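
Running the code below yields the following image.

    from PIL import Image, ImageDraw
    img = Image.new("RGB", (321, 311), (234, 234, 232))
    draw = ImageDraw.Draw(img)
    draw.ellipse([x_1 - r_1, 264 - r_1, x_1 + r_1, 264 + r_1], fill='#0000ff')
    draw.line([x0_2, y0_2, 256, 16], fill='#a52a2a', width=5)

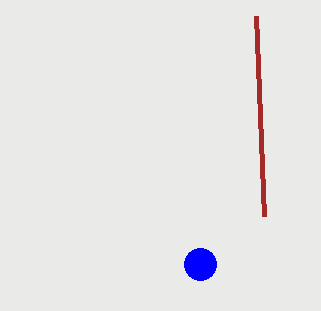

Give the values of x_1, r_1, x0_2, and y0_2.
x_1 = 200; r_1 = 16; x0_2 = 264; y0_2 = 216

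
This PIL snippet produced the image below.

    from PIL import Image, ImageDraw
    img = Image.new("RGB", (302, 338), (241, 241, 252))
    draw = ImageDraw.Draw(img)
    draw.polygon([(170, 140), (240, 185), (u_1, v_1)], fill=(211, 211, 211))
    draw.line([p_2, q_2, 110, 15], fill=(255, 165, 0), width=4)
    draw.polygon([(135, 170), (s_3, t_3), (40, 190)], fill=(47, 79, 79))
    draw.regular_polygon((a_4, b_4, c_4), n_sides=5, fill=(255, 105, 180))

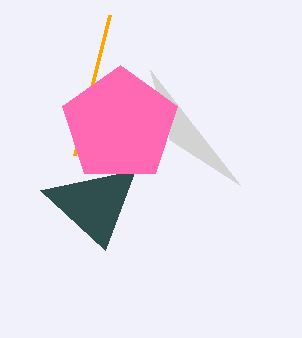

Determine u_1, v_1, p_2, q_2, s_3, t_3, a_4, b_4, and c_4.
u_1 = 150; v_1 = 70; p_2 = 75; q_2 = 155; s_3 = 105; t_3 = 250; a_4 = 120; b_4 = 125; c_4 = 60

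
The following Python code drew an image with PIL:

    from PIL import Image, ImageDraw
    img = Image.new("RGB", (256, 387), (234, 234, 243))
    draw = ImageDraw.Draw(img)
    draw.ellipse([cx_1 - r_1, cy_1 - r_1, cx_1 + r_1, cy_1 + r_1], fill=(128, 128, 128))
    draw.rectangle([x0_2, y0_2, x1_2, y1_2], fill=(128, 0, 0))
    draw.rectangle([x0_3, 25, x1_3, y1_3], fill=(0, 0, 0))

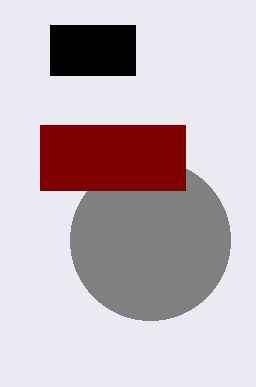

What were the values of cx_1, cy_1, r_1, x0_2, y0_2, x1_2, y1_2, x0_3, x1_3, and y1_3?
cx_1 = 150, cy_1 = 240, r_1 = 80, x0_2 = 40, y0_2 = 125, x1_2 = 185, y1_2 = 190, x0_3 = 50, x1_3 = 135, y1_3 = 75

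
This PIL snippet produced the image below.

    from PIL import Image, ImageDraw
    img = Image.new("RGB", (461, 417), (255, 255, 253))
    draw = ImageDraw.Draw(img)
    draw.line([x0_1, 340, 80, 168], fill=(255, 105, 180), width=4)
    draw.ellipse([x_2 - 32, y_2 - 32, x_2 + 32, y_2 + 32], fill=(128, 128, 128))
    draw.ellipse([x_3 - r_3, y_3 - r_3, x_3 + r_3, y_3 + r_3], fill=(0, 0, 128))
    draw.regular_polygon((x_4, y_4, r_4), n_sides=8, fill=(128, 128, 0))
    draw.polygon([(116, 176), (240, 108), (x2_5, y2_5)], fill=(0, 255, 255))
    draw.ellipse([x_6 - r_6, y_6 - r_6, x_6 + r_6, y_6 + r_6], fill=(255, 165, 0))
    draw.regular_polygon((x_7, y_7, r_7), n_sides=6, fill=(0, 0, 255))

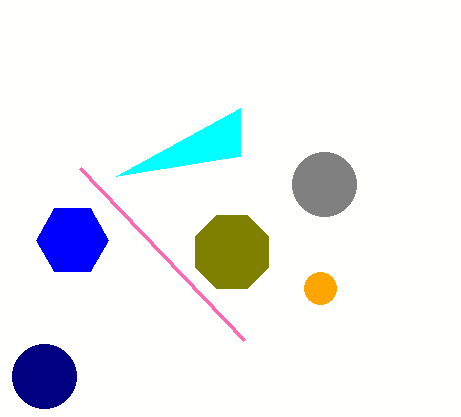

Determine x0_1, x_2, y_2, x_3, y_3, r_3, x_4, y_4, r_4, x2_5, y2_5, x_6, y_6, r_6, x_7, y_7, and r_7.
x0_1 = 244
x_2 = 324
y_2 = 184
x_3 = 44
y_3 = 376
r_3 = 32
x_4 = 232
y_4 = 252
r_4 = 40
x2_5 = 240
y2_5 = 156
x_6 = 320
y_6 = 288
r_6 = 16
x_7 = 72
y_7 = 240
r_7 = 36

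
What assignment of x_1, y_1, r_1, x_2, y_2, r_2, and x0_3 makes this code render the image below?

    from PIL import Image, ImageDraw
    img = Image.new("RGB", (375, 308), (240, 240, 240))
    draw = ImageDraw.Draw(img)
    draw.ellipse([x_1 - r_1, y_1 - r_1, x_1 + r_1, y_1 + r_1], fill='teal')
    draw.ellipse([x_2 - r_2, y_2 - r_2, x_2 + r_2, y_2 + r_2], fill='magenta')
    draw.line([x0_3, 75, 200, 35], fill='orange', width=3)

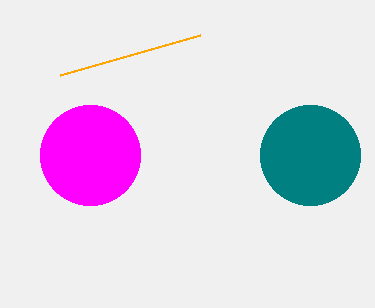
x_1 = 310
y_1 = 155
r_1 = 50
x_2 = 90
y_2 = 155
r_2 = 50
x0_3 = 60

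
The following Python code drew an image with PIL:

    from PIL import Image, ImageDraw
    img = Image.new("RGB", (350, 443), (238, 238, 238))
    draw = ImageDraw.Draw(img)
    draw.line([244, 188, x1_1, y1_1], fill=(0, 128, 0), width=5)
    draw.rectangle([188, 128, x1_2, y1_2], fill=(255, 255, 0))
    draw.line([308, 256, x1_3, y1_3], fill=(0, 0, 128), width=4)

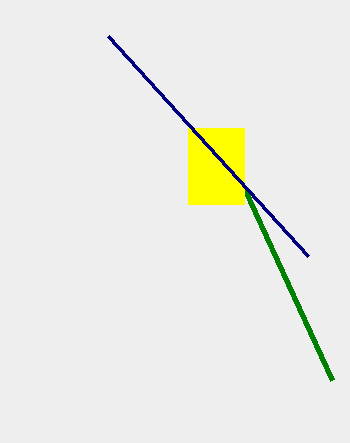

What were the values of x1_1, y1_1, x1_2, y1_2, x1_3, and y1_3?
x1_1 = 332; y1_1 = 380; x1_2 = 244; y1_2 = 204; x1_3 = 108; y1_3 = 36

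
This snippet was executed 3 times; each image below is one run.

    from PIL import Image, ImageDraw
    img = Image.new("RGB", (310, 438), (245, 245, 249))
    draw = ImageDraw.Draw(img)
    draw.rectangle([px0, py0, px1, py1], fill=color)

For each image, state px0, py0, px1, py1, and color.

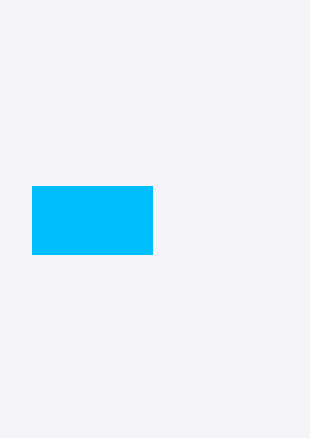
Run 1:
px0 = 32, py0 = 186, px1 = 152, py1 = 254, color = 'deepskyblue'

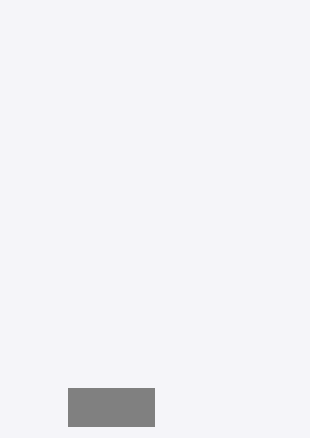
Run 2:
px0 = 68, py0 = 388, px1 = 154, py1 = 426, color = 'gray'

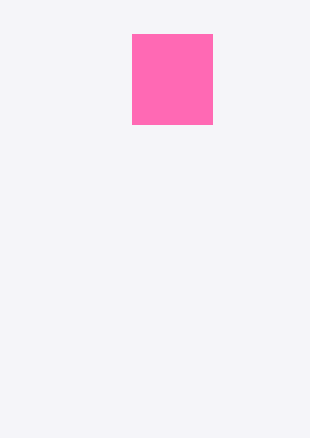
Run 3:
px0 = 132
py0 = 34
px1 = 212
py1 = 124
color = 'hotpink'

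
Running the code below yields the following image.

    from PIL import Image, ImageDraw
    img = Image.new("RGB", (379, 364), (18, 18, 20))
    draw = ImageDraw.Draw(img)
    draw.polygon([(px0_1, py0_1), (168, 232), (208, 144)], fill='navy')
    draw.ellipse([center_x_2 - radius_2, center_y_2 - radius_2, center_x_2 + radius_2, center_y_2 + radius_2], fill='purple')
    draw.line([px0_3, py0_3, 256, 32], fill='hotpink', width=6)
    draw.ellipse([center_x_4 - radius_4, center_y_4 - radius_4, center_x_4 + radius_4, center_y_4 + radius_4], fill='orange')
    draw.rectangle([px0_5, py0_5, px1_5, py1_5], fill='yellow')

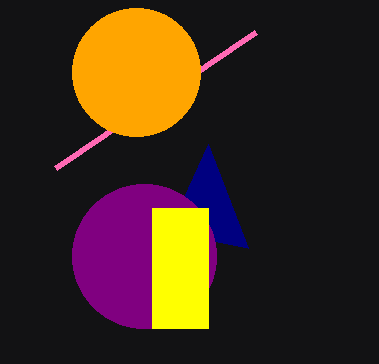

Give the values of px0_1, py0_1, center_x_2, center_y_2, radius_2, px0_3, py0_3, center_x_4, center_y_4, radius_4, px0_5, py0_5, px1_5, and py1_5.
px0_1 = 248
py0_1 = 248
center_x_2 = 144
center_y_2 = 256
radius_2 = 72
px0_3 = 56
py0_3 = 168
center_x_4 = 136
center_y_4 = 72
radius_4 = 64
px0_5 = 152
py0_5 = 208
px1_5 = 208
py1_5 = 328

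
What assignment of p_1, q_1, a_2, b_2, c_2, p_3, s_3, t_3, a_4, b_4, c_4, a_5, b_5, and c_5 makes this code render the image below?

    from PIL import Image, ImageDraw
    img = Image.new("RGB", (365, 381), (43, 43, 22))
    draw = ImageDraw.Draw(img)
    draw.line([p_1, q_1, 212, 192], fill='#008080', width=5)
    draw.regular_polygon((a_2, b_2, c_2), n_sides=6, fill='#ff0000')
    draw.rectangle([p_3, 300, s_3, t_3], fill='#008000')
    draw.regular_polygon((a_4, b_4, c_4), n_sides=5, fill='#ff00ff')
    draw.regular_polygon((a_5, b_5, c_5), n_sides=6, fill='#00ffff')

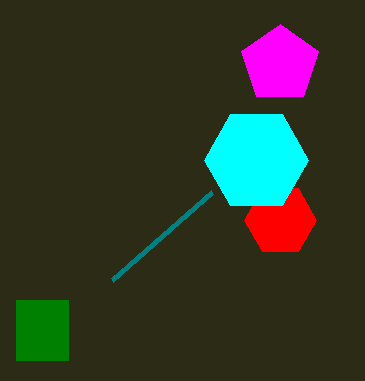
p_1 = 112, q_1 = 280, a_2 = 280, b_2 = 220, c_2 = 36, p_3 = 16, s_3 = 68, t_3 = 360, a_4 = 280, b_4 = 64, c_4 = 40, a_5 = 256, b_5 = 160, c_5 = 52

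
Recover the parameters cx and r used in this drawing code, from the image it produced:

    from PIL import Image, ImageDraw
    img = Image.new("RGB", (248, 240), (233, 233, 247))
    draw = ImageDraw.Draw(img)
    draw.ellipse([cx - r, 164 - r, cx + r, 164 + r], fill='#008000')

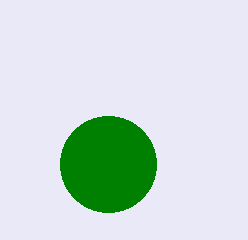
cx = 108, r = 48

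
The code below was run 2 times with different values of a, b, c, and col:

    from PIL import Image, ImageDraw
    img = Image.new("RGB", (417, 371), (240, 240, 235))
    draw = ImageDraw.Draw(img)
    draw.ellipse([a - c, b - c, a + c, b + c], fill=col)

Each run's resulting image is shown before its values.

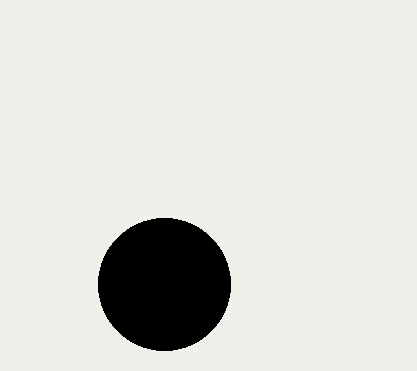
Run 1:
a = 164; b = 284; c = 66; col = 'black'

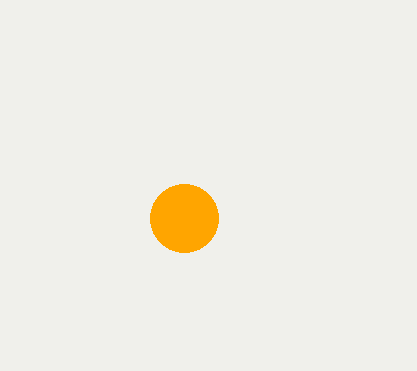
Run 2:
a = 184; b = 218; c = 34; col = 'orange'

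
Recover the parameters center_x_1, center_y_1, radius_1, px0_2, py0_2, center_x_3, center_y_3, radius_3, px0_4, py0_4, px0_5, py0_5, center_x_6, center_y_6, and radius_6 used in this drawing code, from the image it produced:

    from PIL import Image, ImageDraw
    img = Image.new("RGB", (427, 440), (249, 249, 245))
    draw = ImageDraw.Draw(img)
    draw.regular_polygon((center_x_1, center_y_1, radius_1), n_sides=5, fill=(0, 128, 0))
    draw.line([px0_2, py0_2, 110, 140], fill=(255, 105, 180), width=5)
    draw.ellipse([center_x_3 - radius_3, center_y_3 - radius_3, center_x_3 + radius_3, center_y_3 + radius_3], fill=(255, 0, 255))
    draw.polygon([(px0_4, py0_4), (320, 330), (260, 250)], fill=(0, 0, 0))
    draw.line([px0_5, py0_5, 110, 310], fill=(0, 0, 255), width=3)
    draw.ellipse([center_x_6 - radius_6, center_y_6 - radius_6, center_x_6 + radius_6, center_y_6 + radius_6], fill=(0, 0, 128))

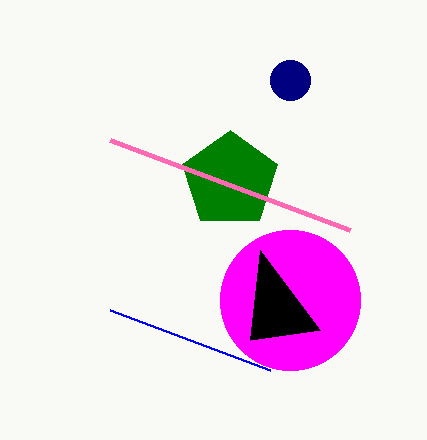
center_x_1 = 230
center_y_1 = 180
radius_1 = 50
px0_2 = 350
py0_2 = 230
center_x_3 = 290
center_y_3 = 300
radius_3 = 70
px0_4 = 250
py0_4 = 340
px0_5 = 270
py0_5 = 370
center_x_6 = 290
center_y_6 = 80
radius_6 = 20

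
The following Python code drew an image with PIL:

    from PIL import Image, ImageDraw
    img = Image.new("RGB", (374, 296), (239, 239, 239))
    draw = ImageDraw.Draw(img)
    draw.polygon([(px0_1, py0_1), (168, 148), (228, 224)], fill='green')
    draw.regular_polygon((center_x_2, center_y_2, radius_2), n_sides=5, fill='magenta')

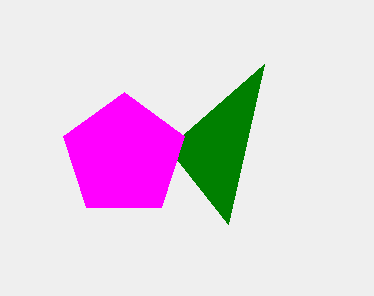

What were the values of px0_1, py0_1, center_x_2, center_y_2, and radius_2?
px0_1 = 264, py0_1 = 64, center_x_2 = 124, center_y_2 = 156, radius_2 = 64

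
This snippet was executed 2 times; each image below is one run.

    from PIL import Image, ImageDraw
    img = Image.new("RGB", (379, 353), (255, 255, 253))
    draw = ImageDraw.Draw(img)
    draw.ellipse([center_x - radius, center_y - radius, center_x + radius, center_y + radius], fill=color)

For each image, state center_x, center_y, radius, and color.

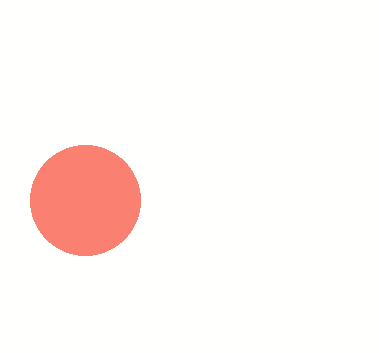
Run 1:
center_x = 85, center_y = 200, radius = 55, color = 'salmon'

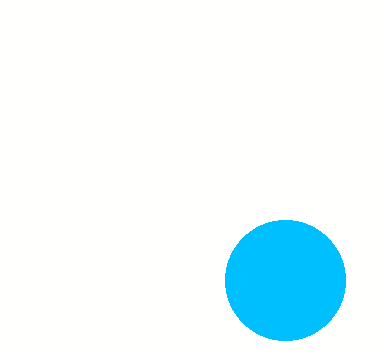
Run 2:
center_x = 285
center_y = 280
radius = 60
color = 'deepskyblue'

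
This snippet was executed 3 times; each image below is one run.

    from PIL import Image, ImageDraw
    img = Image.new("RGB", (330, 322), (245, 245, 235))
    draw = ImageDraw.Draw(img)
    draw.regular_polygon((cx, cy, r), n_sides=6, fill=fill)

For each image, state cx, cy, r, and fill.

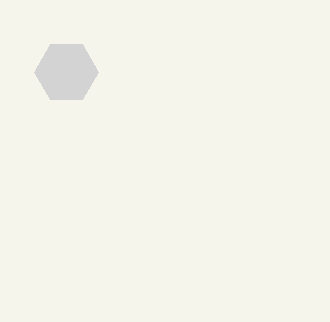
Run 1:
cx = 66, cy = 72, r = 32, fill = 'lightgray'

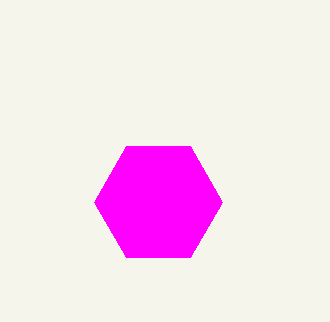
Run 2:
cx = 158
cy = 202
r = 64
fill = 'magenta'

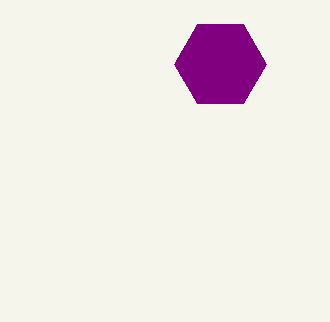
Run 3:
cx = 220; cy = 64; r = 46; fill = 'purple'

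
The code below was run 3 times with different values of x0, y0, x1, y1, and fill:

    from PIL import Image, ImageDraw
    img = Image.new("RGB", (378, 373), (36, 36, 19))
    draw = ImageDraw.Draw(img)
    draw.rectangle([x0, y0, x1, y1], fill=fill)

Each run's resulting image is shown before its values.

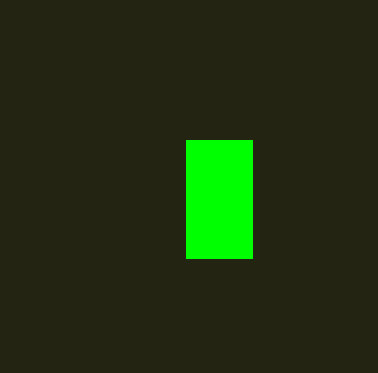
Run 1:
x0 = 186
y0 = 140
x1 = 252
y1 = 258
fill = 'lime'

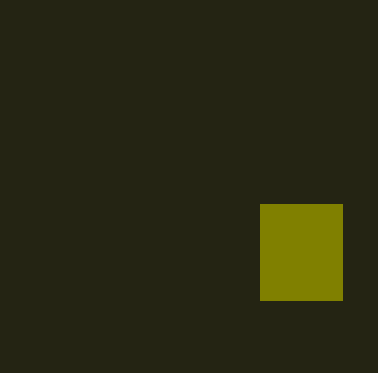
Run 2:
x0 = 260, y0 = 204, x1 = 342, y1 = 300, fill = 'olive'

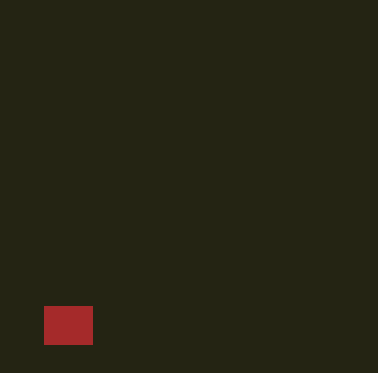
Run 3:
x0 = 44; y0 = 306; x1 = 92; y1 = 344; fill = 'brown'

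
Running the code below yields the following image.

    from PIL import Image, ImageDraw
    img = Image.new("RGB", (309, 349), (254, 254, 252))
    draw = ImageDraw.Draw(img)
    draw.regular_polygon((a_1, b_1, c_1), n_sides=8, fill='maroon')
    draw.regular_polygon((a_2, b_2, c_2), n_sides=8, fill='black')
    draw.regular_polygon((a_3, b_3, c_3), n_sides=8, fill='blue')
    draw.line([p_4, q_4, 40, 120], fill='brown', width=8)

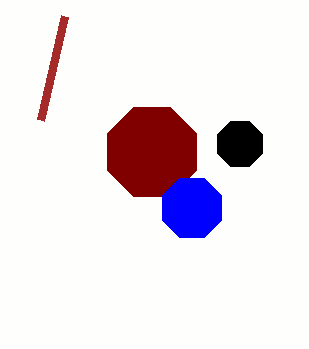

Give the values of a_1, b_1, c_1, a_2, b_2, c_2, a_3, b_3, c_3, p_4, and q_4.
a_1 = 152
b_1 = 152
c_1 = 48
a_2 = 240
b_2 = 144
c_2 = 24
a_3 = 192
b_3 = 208
c_3 = 32
p_4 = 64
q_4 = 16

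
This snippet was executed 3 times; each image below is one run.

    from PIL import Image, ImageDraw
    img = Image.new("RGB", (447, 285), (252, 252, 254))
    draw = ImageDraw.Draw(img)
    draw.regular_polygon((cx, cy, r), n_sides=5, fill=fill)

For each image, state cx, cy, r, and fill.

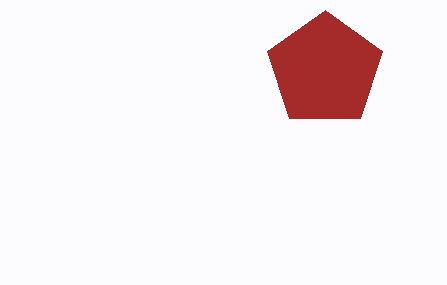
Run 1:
cx = 325, cy = 70, r = 60, fill = 'brown'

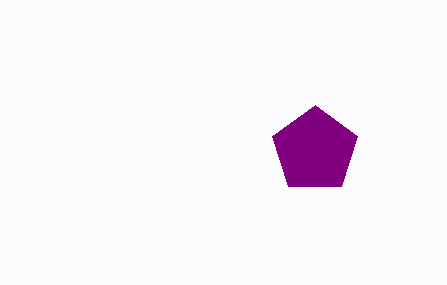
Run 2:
cx = 315, cy = 150, r = 45, fill = 'purple'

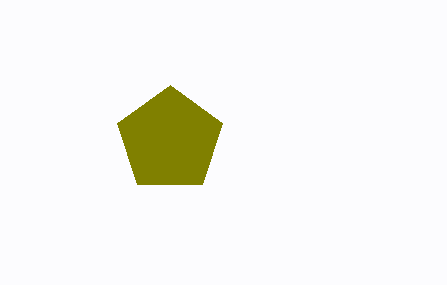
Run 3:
cx = 170; cy = 140; r = 55; fill = 'olive'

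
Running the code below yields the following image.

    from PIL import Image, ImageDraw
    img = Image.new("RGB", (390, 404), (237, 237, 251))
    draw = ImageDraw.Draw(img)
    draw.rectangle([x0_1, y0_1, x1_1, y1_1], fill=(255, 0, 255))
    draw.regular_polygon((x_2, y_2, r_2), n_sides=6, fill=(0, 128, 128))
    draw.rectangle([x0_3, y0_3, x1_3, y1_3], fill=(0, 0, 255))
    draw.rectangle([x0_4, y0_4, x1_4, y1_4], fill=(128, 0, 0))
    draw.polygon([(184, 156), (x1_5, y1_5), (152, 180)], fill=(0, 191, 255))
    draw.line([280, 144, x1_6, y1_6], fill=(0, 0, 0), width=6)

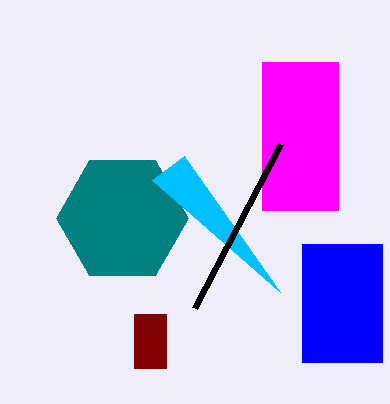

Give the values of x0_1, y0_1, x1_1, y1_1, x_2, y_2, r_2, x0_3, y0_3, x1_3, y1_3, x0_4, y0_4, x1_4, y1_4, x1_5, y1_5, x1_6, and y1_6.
x0_1 = 262, y0_1 = 62, x1_1 = 338, y1_1 = 210, x_2 = 122, y_2 = 218, r_2 = 66, x0_3 = 302, y0_3 = 244, x1_3 = 382, y1_3 = 362, x0_4 = 134, y0_4 = 314, x1_4 = 166, y1_4 = 368, x1_5 = 280, y1_5 = 292, x1_6 = 194, y1_6 = 308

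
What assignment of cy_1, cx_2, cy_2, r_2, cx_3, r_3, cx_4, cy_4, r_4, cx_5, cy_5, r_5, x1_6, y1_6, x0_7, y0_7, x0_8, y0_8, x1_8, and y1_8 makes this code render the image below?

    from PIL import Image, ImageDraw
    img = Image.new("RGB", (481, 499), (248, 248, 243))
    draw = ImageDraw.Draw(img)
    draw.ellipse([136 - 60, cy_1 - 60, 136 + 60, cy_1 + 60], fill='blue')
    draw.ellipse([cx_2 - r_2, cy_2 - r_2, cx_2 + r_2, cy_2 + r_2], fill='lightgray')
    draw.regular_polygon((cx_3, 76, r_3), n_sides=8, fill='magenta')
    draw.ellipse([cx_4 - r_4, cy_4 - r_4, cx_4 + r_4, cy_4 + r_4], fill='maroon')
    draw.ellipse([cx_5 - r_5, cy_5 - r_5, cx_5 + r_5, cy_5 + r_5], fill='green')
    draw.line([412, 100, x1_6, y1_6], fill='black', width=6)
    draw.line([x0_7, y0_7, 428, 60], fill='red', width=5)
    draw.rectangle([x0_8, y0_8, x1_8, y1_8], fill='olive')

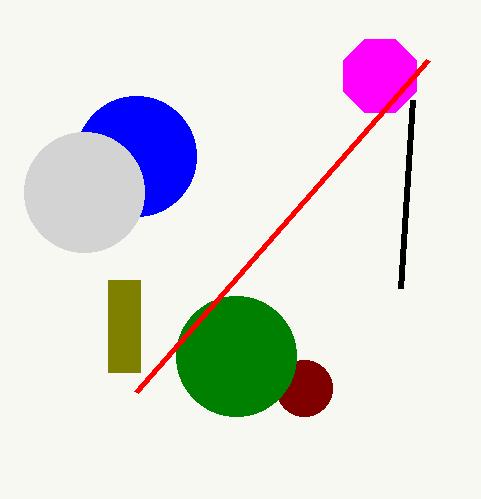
cy_1 = 156
cx_2 = 84
cy_2 = 192
r_2 = 60
cx_3 = 380
r_3 = 40
cx_4 = 304
cy_4 = 388
r_4 = 28
cx_5 = 236
cy_5 = 356
r_5 = 60
x1_6 = 400
y1_6 = 288
x0_7 = 136
y0_7 = 392
x0_8 = 108
y0_8 = 280
x1_8 = 140
y1_8 = 372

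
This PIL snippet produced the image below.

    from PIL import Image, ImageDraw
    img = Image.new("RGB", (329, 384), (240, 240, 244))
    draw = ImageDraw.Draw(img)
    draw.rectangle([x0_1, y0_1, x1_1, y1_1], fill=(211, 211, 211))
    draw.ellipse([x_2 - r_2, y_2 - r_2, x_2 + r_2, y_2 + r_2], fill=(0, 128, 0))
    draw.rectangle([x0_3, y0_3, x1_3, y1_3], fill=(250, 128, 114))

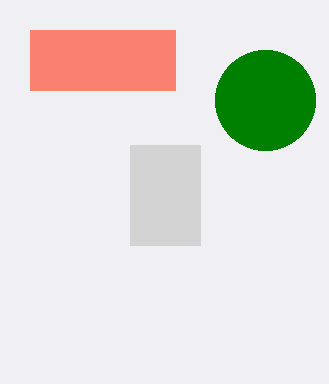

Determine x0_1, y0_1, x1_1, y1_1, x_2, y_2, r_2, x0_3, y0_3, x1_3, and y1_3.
x0_1 = 130, y0_1 = 145, x1_1 = 200, y1_1 = 245, x_2 = 265, y_2 = 100, r_2 = 50, x0_3 = 30, y0_3 = 30, x1_3 = 175, y1_3 = 90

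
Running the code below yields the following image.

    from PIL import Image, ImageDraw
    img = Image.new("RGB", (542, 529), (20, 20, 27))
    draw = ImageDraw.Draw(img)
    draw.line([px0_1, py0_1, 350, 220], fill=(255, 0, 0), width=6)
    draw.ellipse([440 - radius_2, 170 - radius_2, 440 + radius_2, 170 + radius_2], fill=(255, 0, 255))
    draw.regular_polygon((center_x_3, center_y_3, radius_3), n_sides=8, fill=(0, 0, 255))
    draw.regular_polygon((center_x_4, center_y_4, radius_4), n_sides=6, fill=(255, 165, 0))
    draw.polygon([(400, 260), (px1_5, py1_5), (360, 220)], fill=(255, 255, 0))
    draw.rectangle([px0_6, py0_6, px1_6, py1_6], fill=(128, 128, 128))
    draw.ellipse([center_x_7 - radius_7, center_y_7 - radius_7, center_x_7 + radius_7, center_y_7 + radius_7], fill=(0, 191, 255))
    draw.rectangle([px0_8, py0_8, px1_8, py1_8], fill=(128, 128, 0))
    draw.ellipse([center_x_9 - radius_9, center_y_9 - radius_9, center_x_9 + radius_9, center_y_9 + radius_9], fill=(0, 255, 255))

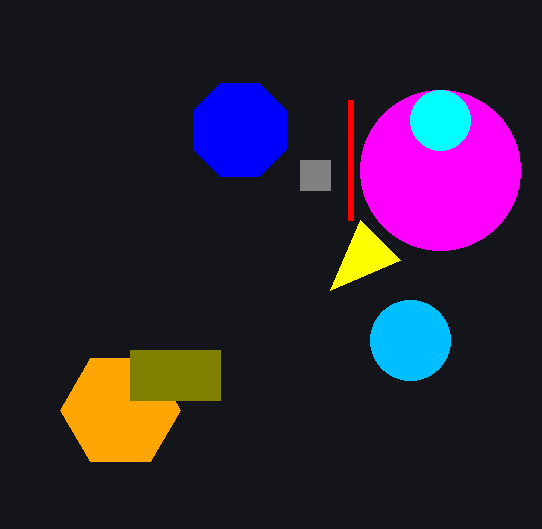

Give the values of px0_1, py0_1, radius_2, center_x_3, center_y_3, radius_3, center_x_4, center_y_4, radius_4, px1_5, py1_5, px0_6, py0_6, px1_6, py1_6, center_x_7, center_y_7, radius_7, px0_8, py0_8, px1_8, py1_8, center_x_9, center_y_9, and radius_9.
px0_1 = 350, py0_1 = 100, radius_2 = 80, center_x_3 = 240, center_y_3 = 130, radius_3 = 50, center_x_4 = 120, center_y_4 = 410, radius_4 = 60, px1_5 = 330, py1_5 = 290, px0_6 = 300, py0_6 = 160, px1_6 = 330, py1_6 = 190, center_x_7 = 410, center_y_7 = 340, radius_7 = 40, px0_8 = 130, py0_8 = 350, px1_8 = 220, py1_8 = 400, center_x_9 = 440, center_y_9 = 120, radius_9 = 30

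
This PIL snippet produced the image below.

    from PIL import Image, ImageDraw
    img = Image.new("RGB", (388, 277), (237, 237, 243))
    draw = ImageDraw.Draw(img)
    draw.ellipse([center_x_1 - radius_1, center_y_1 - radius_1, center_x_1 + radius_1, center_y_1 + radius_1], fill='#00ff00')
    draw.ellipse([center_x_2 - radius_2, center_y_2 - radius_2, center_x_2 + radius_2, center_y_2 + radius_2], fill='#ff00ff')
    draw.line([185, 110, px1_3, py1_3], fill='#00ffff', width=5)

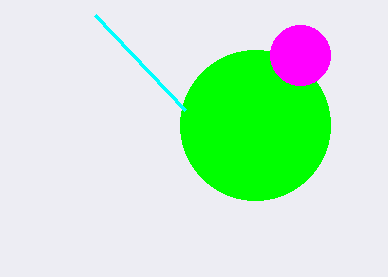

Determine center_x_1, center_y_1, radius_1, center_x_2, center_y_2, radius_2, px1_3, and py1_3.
center_x_1 = 255; center_y_1 = 125; radius_1 = 75; center_x_2 = 300; center_y_2 = 55; radius_2 = 30; px1_3 = 95; py1_3 = 15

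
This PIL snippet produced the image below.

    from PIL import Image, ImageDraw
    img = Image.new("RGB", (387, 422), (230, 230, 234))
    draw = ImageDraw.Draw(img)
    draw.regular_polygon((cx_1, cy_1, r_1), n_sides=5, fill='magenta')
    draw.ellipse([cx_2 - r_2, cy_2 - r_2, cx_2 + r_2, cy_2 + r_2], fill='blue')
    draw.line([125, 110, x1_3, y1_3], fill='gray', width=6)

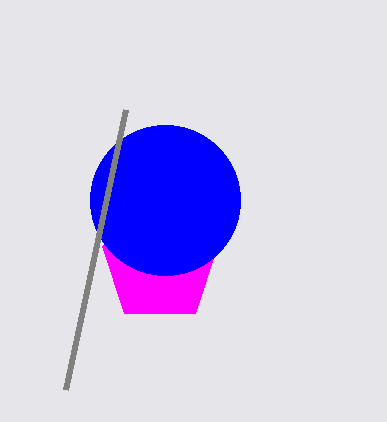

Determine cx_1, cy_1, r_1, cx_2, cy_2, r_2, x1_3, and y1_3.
cx_1 = 160; cy_1 = 265; r_1 = 60; cx_2 = 165; cy_2 = 200; r_2 = 75; x1_3 = 65; y1_3 = 390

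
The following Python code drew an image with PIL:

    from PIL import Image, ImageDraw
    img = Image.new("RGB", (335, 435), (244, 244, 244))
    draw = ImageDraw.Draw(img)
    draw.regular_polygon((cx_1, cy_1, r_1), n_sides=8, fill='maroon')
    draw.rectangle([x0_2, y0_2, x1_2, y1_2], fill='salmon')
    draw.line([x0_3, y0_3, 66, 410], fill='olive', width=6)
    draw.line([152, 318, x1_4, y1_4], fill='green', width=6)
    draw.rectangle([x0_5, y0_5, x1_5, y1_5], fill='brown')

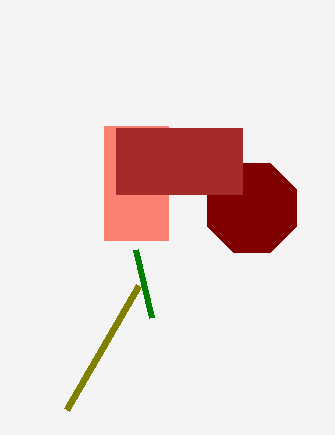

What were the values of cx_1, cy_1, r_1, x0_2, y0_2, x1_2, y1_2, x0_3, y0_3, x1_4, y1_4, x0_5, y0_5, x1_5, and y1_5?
cx_1 = 252; cy_1 = 208; r_1 = 48; x0_2 = 104; y0_2 = 126; x1_2 = 168; y1_2 = 240; x0_3 = 138; y0_3 = 286; x1_4 = 136; y1_4 = 250; x0_5 = 116; y0_5 = 128; x1_5 = 242; y1_5 = 194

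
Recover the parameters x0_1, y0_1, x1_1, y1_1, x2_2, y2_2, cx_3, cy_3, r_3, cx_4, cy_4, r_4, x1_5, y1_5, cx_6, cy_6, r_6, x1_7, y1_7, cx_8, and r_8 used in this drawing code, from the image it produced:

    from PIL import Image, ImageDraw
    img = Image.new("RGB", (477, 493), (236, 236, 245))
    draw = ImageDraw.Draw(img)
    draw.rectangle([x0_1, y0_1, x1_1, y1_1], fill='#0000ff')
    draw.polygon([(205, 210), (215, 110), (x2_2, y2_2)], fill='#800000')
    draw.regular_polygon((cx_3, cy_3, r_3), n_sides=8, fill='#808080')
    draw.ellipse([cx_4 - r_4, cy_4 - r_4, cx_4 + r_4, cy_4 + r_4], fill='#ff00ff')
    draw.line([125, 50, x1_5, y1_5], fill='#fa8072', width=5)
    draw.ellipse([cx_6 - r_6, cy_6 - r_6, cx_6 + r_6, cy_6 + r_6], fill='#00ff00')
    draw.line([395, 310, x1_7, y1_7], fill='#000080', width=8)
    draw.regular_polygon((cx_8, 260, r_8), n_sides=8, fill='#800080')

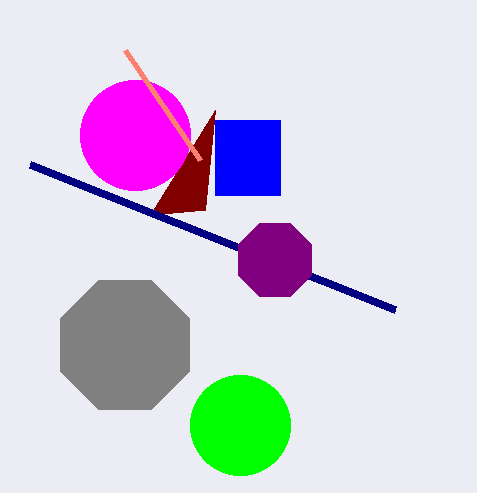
x0_1 = 215, y0_1 = 120, x1_1 = 280, y1_1 = 195, x2_2 = 150, y2_2 = 215, cx_3 = 125, cy_3 = 345, r_3 = 70, cx_4 = 135, cy_4 = 135, r_4 = 55, x1_5 = 200, y1_5 = 160, cx_6 = 240, cy_6 = 425, r_6 = 50, x1_7 = 30, y1_7 = 165, cx_8 = 275, r_8 = 40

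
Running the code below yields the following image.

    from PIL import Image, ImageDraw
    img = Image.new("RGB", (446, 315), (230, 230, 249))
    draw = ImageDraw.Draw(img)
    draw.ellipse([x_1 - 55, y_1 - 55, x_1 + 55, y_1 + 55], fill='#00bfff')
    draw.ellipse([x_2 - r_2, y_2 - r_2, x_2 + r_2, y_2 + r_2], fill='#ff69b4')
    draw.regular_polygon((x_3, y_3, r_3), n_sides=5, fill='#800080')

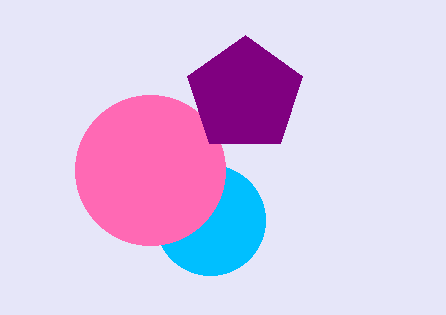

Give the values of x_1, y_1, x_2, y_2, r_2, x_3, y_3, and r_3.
x_1 = 210; y_1 = 220; x_2 = 150; y_2 = 170; r_2 = 75; x_3 = 245; y_3 = 95; r_3 = 60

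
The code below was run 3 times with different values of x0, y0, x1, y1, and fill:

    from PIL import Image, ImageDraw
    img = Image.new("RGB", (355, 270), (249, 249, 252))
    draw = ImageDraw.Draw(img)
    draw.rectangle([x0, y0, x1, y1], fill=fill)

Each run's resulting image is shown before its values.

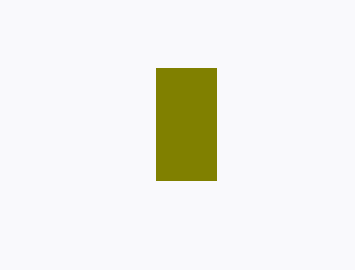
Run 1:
x0 = 156, y0 = 68, x1 = 216, y1 = 180, fill = 'olive'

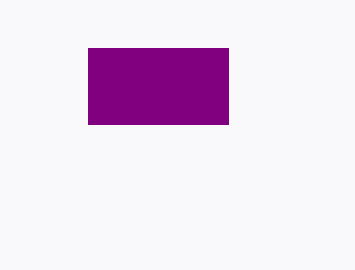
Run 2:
x0 = 88
y0 = 48
x1 = 228
y1 = 124
fill = 'purple'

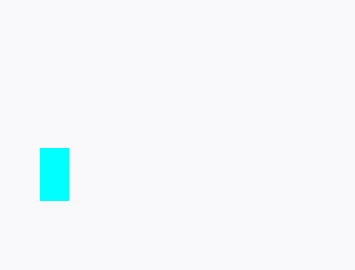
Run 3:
x0 = 40
y0 = 148
x1 = 68
y1 = 200
fill = 'cyan'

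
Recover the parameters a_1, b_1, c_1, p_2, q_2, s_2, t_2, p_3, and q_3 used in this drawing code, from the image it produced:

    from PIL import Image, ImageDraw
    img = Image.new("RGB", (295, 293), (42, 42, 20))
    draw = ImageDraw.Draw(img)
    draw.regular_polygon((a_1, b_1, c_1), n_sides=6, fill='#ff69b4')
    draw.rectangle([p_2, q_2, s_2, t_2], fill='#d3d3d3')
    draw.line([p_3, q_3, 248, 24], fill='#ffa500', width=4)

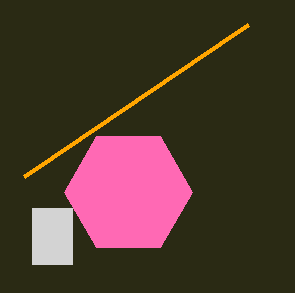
a_1 = 128
b_1 = 192
c_1 = 64
p_2 = 32
q_2 = 208
s_2 = 72
t_2 = 264
p_3 = 24
q_3 = 176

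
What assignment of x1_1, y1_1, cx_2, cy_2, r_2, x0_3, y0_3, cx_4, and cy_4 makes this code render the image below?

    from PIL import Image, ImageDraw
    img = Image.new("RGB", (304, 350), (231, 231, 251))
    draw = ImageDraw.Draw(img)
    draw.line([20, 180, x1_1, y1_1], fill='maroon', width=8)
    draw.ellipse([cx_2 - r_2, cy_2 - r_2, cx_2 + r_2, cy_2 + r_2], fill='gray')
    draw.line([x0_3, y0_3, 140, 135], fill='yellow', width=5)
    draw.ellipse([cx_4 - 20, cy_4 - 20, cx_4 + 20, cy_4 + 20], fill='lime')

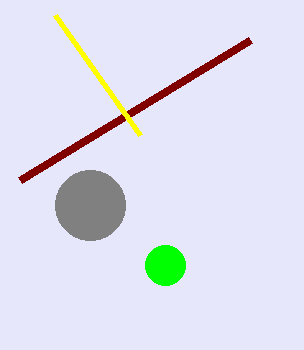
x1_1 = 250; y1_1 = 40; cx_2 = 90; cy_2 = 205; r_2 = 35; x0_3 = 55; y0_3 = 15; cx_4 = 165; cy_4 = 265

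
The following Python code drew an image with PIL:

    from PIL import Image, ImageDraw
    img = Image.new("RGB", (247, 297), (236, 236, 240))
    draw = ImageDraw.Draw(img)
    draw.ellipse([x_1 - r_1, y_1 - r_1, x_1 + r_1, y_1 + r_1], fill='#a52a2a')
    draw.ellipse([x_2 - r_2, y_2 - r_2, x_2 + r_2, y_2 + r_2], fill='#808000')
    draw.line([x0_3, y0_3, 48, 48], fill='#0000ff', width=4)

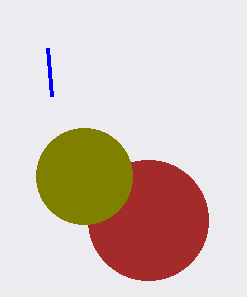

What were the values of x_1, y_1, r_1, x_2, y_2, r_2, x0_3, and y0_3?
x_1 = 148; y_1 = 220; r_1 = 60; x_2 = 84; y_2 = 176; r_2 = 48; x0_3 = 52; y0_3 = 96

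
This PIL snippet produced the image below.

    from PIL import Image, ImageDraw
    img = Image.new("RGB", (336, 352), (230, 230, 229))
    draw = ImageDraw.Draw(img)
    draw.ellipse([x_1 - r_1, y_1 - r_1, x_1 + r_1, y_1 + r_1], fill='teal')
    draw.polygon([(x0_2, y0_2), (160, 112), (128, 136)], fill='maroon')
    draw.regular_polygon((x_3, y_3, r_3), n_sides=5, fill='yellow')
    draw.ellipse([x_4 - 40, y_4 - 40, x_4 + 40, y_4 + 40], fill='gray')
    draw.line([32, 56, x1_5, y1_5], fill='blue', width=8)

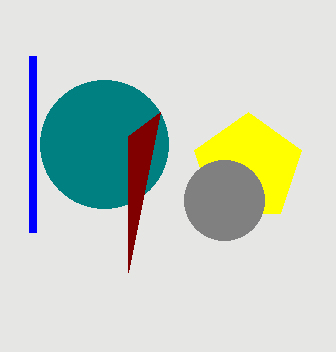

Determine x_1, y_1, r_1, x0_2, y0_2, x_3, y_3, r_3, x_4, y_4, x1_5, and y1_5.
x_1 = 104, y_1 = 144, r_1 = 64, x0_2 = 128, y0_2 = 272, x_3 = 248, y_3 = 168, r_3 = 56, x_4 = 224, y_4 = 200, x1_5 = 32, y1_5 = 232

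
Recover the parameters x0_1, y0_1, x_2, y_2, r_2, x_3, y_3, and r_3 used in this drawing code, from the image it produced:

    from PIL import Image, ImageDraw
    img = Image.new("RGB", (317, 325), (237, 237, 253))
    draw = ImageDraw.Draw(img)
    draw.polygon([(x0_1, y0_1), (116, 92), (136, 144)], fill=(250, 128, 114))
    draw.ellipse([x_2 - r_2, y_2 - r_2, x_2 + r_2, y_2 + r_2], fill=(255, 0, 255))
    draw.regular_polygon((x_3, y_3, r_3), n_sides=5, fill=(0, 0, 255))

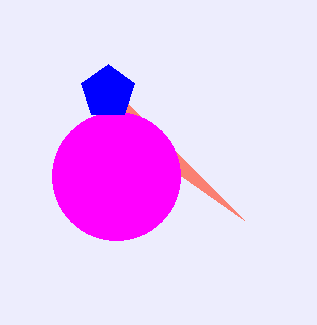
x0_1 = 244
y0_1 = 220
x_2 = 116
y_2 = 176
r_2 = 64
x_3 = 108
y_3 = 92
r_3 = 28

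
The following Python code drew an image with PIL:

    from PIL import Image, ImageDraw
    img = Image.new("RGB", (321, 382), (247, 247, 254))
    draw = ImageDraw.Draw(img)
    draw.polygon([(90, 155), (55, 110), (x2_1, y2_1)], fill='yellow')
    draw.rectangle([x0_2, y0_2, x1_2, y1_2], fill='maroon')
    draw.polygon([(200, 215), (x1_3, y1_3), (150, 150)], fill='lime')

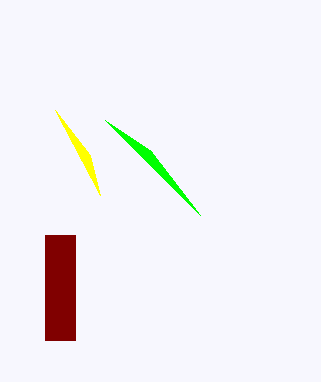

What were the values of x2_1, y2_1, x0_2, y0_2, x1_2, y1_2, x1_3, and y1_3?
x2_1 = 100
y2_1 = 195
x0_2 = 45
y0_2 = 235
x1_2 = 75
y1_2 = 340
x1_3 = 105
y1_3 = 120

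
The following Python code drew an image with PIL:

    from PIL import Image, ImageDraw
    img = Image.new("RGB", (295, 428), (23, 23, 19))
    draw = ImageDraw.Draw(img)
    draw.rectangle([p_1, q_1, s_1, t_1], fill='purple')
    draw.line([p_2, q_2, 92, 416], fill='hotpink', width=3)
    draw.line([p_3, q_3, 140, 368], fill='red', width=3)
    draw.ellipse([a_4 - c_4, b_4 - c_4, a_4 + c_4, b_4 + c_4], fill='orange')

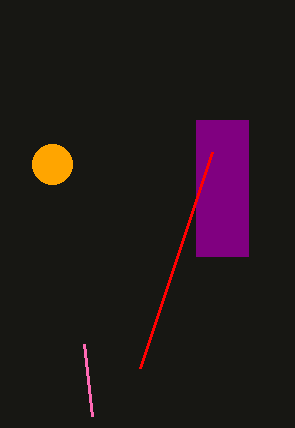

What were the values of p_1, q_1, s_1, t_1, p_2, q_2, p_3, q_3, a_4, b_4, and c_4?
p_1 = 196; q_1 = 120; s_1 = 248; t_1 = 256; p_2 = 84; q_2 = 344; p_3 = 212; q_3 = 152; a_4 = 52; b_4 = 164; c_4 = 20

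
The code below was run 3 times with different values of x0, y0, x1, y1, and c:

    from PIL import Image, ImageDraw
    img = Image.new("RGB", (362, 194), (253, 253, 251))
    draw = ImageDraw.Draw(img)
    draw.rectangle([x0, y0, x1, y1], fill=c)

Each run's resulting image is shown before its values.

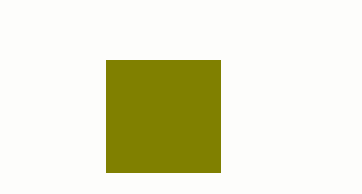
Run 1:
x0 = 106
y0 = 60
x1 = 220
y1 = 172
c = 'olive'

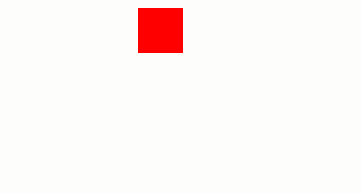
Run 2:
x0 = 138, y0 = 8, x1 = 182, y1 = 52, c = 'red'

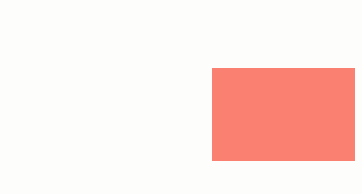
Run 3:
x0 = 212, y0 = 68, x1 = 354, y1 = 160, c = 'salmon'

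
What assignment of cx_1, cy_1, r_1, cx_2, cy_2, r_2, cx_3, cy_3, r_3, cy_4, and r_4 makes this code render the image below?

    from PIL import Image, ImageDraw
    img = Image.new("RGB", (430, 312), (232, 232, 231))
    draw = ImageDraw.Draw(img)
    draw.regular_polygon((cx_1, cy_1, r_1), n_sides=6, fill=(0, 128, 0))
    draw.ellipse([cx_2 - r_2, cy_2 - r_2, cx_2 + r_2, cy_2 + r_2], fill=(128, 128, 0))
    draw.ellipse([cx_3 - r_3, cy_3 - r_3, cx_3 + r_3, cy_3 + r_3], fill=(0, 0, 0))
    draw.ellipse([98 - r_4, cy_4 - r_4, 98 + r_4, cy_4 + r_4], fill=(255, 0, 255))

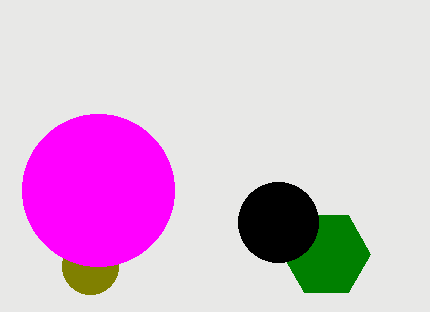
cx_1 = 326; cy_1 = 254; r_1 = 44; cx_2 = 90; cy_2 = 266; r_2 = 28; cx_3 = 278; cy_3 = 222; r_3 = 40; cy_4 = 190; r_4 = 76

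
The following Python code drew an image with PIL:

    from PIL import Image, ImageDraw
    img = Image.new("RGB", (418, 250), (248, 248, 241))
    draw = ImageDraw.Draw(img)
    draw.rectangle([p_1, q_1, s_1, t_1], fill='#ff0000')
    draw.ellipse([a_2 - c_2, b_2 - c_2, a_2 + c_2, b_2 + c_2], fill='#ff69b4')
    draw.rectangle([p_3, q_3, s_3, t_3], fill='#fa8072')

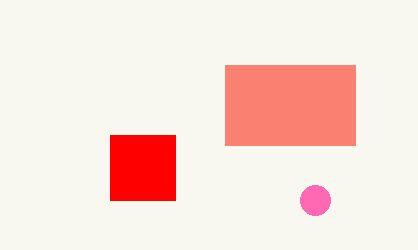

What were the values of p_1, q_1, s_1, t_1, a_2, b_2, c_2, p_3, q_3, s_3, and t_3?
p_1 = 110; q_1 = 135; s_1 = 175; t_1 = 200; a_2 = 315; b_2 = 200; c_2 = 15; p_3 = 225; q_3 = 65; s_3 = 355; t_3 = 145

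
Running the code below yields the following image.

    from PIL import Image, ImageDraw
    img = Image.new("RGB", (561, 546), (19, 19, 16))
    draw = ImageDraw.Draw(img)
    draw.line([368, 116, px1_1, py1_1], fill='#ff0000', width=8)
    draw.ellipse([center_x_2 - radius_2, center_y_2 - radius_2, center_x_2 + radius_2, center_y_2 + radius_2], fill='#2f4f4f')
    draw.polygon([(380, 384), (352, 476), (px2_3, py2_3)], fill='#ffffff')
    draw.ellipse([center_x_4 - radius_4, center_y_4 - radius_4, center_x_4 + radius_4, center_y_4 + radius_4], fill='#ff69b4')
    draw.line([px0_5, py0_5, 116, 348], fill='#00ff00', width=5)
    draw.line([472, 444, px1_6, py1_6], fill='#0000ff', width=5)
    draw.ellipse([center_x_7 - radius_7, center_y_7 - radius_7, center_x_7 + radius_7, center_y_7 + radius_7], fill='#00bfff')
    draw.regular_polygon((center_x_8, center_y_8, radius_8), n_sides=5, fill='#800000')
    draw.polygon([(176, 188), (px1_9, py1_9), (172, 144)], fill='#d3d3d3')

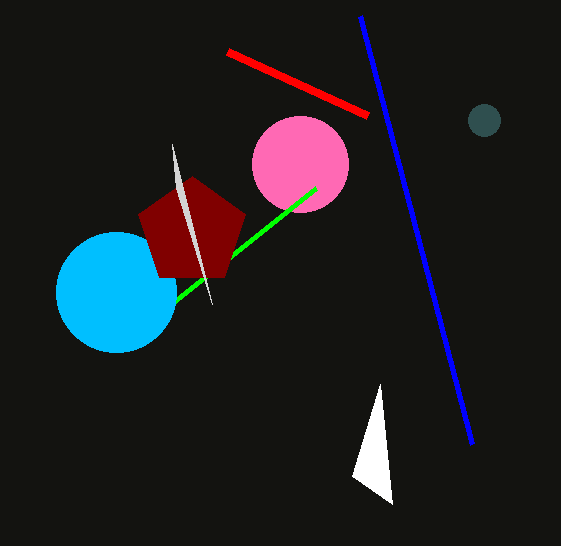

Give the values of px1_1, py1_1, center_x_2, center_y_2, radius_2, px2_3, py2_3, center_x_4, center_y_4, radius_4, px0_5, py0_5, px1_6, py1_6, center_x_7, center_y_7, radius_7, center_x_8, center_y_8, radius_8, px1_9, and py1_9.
px1_1 = 228; py1_1 = 52; center_x_2 = 484; center_y_2 = 120; radius_2 = 16; px2_3 = 392; py2_3 = 504; center_x_4 = 300; center_y_4 = 164; radius_4 = 48; px0_5 = 316; py0_5 = 188; px1_6 = 360; py1_6 = 16; center_x_7 = 116; center_y_7 = 292; radius_7 = 60; center_x_8 = 192; center_y_8 = 232; radius_8 = 56; px1_9 = 212; py1_9 = 304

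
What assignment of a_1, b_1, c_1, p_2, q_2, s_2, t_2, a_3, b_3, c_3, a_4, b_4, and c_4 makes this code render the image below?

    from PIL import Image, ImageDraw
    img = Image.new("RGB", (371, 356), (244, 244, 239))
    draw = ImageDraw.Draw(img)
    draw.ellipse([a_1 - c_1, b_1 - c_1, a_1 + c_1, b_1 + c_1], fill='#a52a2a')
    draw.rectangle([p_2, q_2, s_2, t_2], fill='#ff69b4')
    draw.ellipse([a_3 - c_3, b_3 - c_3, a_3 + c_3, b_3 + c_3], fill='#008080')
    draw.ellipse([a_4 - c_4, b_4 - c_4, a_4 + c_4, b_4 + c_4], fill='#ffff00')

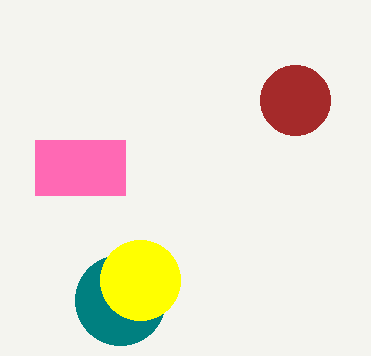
a_1 = 295
b_1 = 100
c_1 = 35
p_2 = 35
q_2 = 140
s_2 = 125
t_2 = 195
a_3 = 120
b_3 = 300
c_3 = 45
a_4 = 140
b_4 = 280
c_4 = 40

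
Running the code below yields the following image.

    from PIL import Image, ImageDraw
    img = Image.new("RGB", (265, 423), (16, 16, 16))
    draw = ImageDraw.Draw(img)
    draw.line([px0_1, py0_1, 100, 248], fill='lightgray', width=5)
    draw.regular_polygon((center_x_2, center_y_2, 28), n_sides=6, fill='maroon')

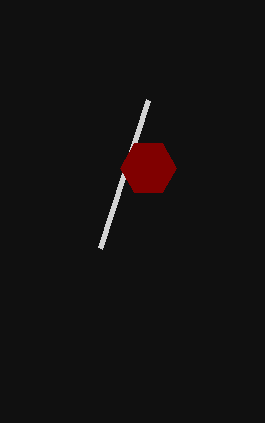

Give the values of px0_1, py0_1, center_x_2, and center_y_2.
px0_1 = 148; py0_1 = 100; center_x_2 = 148; center_y_2 = 168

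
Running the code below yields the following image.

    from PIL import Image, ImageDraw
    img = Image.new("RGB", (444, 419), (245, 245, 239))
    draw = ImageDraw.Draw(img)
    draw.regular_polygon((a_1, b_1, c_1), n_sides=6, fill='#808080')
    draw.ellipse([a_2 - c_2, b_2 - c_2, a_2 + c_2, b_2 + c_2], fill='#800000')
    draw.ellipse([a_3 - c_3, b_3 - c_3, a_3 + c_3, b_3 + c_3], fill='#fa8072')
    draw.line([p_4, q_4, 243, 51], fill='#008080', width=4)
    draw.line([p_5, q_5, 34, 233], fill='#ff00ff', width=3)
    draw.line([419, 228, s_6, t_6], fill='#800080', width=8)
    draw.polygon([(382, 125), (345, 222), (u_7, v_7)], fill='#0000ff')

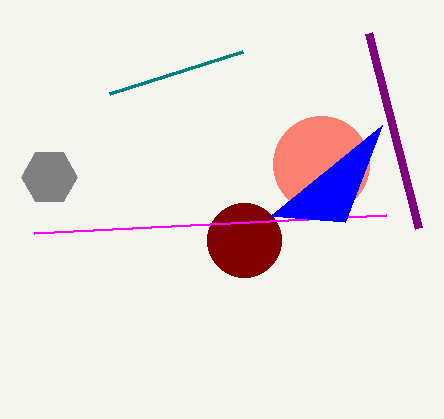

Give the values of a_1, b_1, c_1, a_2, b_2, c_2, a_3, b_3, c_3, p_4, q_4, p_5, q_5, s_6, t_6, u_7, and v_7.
a_1 = 49, b_1 = 177, c_1 = 28, a_2 = 244, b_2 = 240, c_2 = 37, a_3 = 321, b_3 = 164, c_3 = 48, p_4 = 110, q_4 = 93, p_5 = 386, q_5 = 215, s_6 = 369, t_6 = 33, u_7 = 270, v_7 = 216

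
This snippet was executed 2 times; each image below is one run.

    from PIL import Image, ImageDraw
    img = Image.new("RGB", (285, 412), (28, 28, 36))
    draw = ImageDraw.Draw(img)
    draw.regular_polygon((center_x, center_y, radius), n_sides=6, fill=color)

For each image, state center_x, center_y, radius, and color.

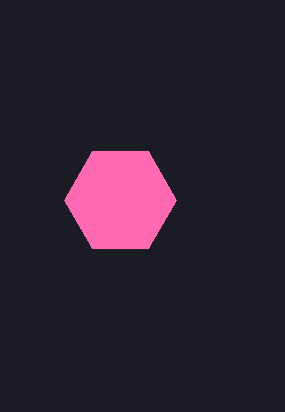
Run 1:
center_x = 120
center_y = 200
radius = 56
color = 'hotpink'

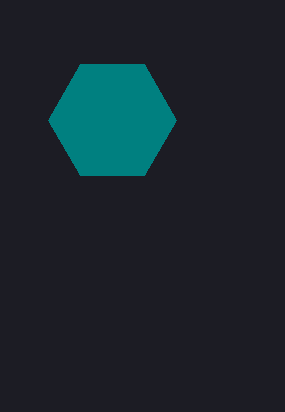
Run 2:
center_x = 112
center_y = 120
radius = 64
color = 'teal'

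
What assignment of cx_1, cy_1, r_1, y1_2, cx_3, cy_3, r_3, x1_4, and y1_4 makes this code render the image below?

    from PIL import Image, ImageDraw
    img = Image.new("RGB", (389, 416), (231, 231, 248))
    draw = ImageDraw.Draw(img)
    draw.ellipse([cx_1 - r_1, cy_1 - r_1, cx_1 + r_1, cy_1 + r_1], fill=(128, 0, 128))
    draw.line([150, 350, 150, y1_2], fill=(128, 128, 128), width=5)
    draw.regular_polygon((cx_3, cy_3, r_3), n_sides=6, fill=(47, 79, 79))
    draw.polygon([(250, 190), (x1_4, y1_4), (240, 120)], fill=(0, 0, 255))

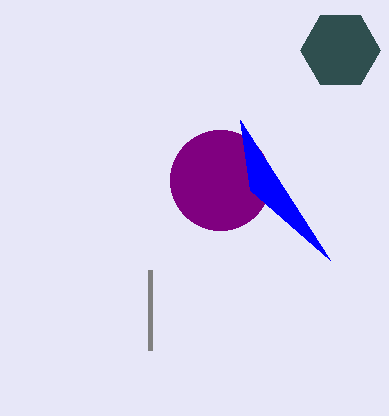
cx_1 = 220, cy_1 = 180, r_1 = 50, y1_2 = 270, cx_3 = 340, cy_3 = 50, r_3 = 40, x1_4 = 330, y1_4 = 260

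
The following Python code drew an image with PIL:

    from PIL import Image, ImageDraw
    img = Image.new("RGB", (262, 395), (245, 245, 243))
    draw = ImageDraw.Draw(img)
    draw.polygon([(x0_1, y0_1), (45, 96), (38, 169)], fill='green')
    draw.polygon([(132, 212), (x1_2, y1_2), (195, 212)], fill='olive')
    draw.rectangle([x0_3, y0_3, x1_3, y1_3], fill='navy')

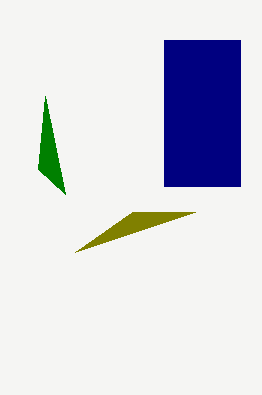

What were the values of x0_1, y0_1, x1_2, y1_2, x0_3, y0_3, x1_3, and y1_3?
x0_1 = 65, y0_1 = 194, x1_2 = 75, y1_2 = 252, x0_3 = 164, y0_3 = 40, x1_3 = 240, y1_3 = 186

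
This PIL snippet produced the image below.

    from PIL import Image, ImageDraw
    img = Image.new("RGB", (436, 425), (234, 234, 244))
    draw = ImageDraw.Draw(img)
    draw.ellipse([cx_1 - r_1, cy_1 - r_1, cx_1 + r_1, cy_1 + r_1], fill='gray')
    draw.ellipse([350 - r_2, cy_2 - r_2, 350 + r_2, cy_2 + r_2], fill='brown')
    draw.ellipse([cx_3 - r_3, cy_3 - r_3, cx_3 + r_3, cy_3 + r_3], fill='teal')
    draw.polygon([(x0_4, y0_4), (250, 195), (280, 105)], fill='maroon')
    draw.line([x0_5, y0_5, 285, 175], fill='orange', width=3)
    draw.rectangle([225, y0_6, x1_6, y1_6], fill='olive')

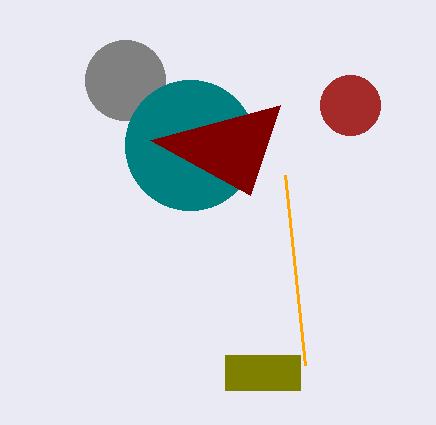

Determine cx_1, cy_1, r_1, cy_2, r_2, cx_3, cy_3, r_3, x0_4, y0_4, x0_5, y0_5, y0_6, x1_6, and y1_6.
cx_1 = 125; cy_1 = 80; r_1 = 40; cy_2 = 105; r_2 = 30; cx_3 = 190; cy_3 = 145; r_3 = 65; x0_4 = 150; y0_4 = 140; x0_5 = 305; y0_5 = 365; y0_6 = 355; x1_6 = 300; y1_6 = 390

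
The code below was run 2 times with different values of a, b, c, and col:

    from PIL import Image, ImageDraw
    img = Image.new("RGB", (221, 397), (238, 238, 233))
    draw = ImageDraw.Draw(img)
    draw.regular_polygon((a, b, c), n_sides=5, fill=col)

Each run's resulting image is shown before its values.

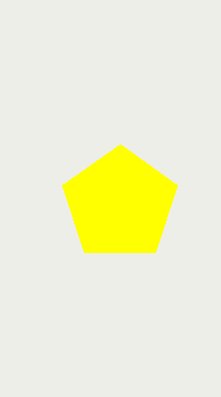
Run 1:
a = 120; b = 204; c = 60; col = 'yellow'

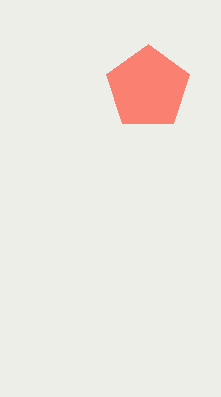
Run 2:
a = 148; b = 88; c = 44; col = 'salmon'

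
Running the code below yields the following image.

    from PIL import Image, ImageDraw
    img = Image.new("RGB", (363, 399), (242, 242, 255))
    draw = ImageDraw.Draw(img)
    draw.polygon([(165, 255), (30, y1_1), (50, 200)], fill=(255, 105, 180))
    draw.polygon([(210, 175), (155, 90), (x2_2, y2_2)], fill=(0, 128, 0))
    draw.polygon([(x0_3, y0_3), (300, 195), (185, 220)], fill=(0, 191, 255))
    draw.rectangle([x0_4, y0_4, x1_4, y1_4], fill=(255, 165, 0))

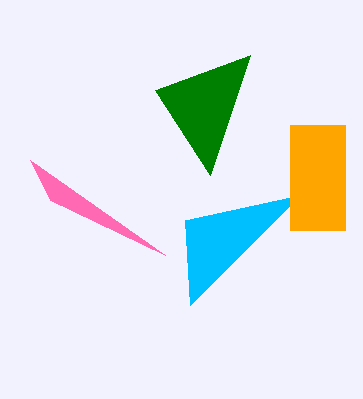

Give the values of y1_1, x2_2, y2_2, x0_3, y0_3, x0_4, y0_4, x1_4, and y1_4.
y1_1 = 160, x2_2 = 250, y2_2 = 55, x0_3 = 190, y0_3 = 305, x0_4 = 290, y0_4 = 125, x1_4 = 345, y1_4 = 230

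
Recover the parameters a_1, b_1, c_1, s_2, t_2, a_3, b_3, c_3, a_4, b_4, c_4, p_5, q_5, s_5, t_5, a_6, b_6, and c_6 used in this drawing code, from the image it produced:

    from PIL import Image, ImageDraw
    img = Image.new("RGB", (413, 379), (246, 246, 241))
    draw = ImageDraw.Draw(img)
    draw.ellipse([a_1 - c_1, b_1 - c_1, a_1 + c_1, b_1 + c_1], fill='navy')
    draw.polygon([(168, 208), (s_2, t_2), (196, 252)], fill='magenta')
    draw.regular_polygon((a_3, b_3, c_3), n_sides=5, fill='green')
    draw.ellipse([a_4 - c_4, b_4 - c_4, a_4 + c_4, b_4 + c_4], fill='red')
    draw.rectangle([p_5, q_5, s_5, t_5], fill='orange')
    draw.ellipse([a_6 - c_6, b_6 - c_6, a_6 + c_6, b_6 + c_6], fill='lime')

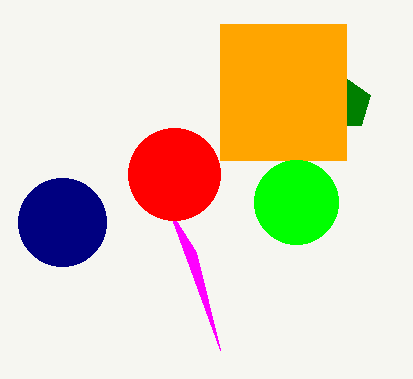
a_1 = 62, b_1 = 222, c_1 = 44, s_2 = 220, t_2 = 350, a_3 = 346, b_3 = 104, c_3 = 26, a_4 = 174, b_4 = 174, c_4 = 46, p_5 = 220, q_5 = 24, s_5 = 346, t_5 = 160, a_6 = 296, b_6 = 202, c_6 = 42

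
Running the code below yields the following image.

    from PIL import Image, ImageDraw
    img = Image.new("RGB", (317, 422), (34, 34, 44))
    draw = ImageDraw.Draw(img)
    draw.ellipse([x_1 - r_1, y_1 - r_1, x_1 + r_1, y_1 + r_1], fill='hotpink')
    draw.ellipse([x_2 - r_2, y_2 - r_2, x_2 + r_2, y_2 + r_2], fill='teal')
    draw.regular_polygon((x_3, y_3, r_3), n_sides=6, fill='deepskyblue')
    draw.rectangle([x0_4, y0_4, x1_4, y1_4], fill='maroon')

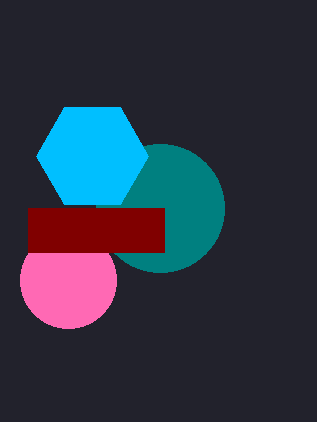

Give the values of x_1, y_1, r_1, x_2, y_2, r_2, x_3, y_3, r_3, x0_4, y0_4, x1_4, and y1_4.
x_1 = 68; y_1 = 280; r_1 = 48; x_2 = 160; y_2 = 208; r_2 = 64; x_3 = 92; y_3 = 156; r_3 = 56; x0_4 = 28; y0_4 = 208; x1_4 = 164; y1_4 = 252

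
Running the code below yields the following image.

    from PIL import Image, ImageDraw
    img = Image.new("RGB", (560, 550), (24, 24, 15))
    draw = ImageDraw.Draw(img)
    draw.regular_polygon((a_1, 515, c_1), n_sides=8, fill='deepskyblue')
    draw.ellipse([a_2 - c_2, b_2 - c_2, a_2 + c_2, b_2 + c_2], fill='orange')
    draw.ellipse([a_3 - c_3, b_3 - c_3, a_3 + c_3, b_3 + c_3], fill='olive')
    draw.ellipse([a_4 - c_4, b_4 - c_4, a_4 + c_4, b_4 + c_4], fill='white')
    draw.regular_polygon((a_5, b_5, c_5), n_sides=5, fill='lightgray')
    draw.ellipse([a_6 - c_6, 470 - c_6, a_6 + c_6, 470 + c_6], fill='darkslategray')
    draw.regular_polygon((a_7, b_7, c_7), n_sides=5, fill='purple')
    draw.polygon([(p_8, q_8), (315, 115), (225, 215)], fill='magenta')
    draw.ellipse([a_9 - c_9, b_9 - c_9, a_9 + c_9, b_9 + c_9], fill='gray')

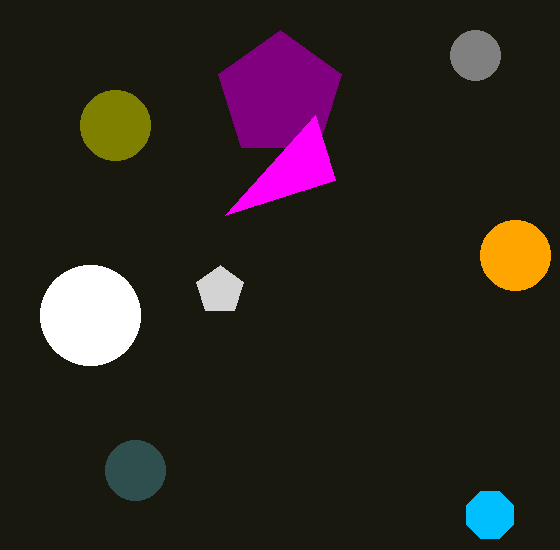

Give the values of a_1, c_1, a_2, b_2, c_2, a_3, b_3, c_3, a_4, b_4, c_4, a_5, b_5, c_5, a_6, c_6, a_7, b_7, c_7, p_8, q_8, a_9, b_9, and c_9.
a_1 = 490; c_1 = 25; a_2 = 515; b_2 = 255; c_2 = 35; a_3 = 115; b_3 = 125; c_3 = 35; a_4 = 90; b_4 = 315; c_4 = 50; a_5 = 220; b_5 = 290; c_5 = 25; a_6 = 135; c_6 = 30; a_7 = 280; b_7 = 95; c_7 = 65; p_8 = 335; q_8 = 180; a_9 = 475; b_9 = 55; c_9 = 25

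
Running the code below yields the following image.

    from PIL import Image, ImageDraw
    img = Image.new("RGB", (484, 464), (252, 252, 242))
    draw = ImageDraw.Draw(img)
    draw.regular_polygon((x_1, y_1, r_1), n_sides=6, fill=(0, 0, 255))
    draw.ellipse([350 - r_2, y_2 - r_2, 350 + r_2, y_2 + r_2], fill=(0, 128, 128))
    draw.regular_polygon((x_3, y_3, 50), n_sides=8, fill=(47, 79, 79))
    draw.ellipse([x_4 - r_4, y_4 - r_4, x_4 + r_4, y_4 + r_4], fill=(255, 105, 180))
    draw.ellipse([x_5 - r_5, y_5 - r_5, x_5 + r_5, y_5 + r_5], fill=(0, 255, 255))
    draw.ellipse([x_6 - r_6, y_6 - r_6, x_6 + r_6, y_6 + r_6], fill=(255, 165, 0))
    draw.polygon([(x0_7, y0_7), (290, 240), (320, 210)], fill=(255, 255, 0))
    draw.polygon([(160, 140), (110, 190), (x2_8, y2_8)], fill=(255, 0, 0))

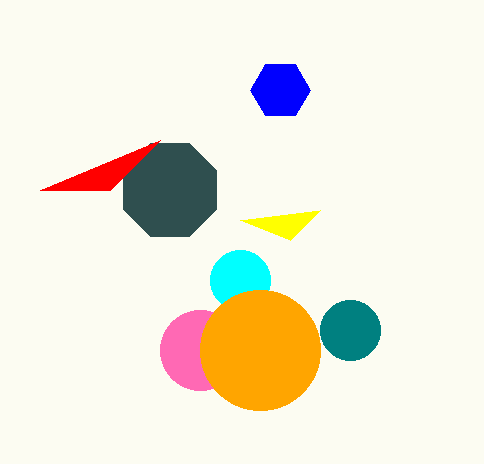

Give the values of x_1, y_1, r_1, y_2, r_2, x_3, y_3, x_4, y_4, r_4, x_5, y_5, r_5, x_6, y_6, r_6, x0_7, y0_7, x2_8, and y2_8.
x_1 = 280
y_1 = 90
r_1 = 30
y_2 = 330
r_2 = 30
x_3 = 170
y_3 = 190
x_4 = 200
y_4 = 350
r_4 = 40
x_5 = 240
y_5 = 280
r_5 = 30
x_6 = 260
y_6 = 350
r_6 = 60
x0_7 = 240
y0_7 = 220
x2_8 = 40
y2_8 = 190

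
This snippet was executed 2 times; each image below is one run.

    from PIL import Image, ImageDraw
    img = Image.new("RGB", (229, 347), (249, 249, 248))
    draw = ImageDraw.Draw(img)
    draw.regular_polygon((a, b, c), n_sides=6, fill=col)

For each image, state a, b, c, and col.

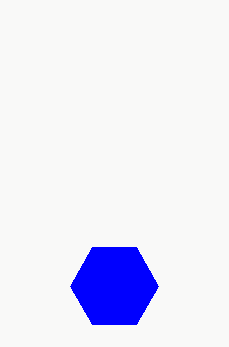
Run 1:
a = 114; b = 286; c = 44; col = 'blue'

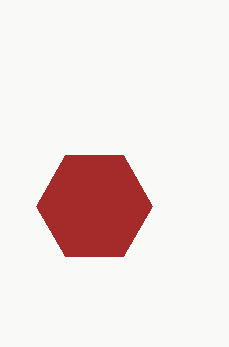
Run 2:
a = 94, b = 206, c = 58, col = 'brown'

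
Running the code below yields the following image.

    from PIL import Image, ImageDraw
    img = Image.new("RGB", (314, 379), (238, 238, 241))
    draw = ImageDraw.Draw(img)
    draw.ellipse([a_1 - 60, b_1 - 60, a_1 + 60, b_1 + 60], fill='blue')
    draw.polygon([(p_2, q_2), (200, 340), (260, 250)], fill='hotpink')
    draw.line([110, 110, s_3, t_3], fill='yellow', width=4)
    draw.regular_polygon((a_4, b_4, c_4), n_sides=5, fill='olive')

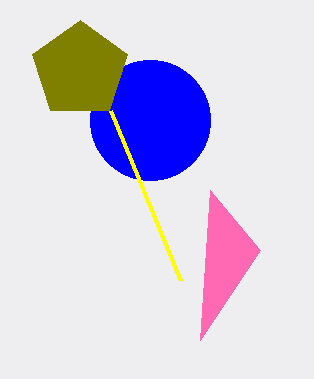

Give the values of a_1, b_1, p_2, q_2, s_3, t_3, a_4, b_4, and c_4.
a_1 = 150, b_1 = 120, p_2 = 210, q_2 = 190, s_3 = 180, t_3 = 280, a_4 = 80, b_4 = 70, c_4 = 50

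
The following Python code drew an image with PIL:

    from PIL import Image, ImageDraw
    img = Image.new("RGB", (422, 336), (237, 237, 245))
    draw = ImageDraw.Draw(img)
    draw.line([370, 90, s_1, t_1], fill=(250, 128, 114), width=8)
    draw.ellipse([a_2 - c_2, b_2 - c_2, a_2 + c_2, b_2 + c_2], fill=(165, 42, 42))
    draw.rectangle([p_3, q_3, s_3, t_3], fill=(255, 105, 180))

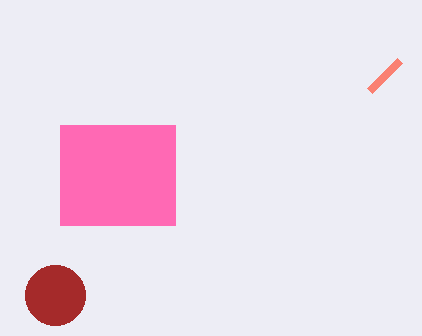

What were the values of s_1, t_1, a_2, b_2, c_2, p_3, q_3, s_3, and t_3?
s_1 = 400, t_1 = 60, a_2 = 55, b_2 = 295, c_2 = 30, p_3 = 60, q_3 = 125, s_3 = 175, t_3 = 225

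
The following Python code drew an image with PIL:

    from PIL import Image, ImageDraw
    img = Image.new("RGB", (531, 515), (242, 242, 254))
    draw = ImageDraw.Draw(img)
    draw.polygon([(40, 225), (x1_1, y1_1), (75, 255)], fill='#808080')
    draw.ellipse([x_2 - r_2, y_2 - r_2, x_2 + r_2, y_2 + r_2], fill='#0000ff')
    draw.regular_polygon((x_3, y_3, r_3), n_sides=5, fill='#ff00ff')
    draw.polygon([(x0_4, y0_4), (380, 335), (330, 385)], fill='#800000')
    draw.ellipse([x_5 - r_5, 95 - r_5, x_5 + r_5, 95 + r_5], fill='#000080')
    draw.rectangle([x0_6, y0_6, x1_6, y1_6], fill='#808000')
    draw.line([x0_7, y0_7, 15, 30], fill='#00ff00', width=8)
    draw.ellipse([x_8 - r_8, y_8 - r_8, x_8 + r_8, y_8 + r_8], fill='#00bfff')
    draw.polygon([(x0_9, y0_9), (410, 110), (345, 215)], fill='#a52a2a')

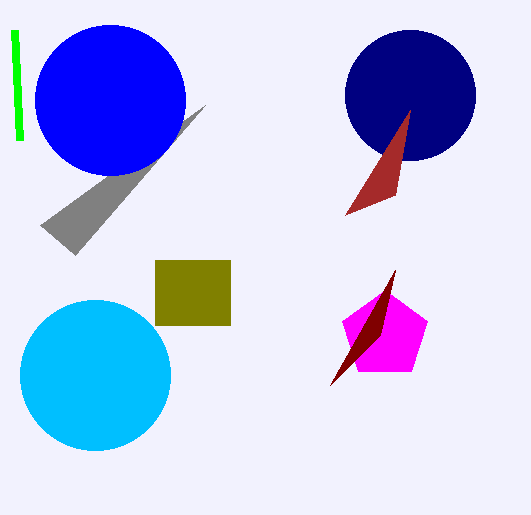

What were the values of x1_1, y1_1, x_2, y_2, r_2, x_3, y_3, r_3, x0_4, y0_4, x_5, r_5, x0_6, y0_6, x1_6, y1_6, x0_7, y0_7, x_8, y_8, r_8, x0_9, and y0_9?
x1_1 = 205; y1_1 = 105; x_2 = 110; y_2 = 100; r_2 = 75; x_3 = 385; y_3 = 335; r_3 = 45; x0_4 = 395; y0_4 = 270; x_5 = 410; r_5 = 65; x0_6 = 155; y0_6 = 260; x1_6 = 230; y1_6 = 325; x0_7 = 20; y0_7 = 140; x_8 = 95; y_8 = 375; r_8 = 75; x0_9 = 395; y0_9 = 195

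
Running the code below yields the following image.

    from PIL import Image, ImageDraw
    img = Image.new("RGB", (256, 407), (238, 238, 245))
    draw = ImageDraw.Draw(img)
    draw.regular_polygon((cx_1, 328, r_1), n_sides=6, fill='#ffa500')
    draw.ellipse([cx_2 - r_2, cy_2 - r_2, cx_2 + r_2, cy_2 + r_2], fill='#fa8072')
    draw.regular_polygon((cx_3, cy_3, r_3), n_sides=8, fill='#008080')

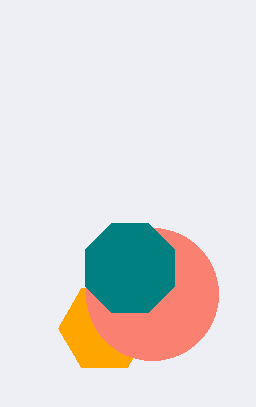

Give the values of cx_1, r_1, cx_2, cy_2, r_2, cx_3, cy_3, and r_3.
cx_1 = 104; r_1 = 46; cx_2 = 152; cy_2 = 294; r_2 = 66; cx_3 = 130; cy_3 = 268; r_3 = 48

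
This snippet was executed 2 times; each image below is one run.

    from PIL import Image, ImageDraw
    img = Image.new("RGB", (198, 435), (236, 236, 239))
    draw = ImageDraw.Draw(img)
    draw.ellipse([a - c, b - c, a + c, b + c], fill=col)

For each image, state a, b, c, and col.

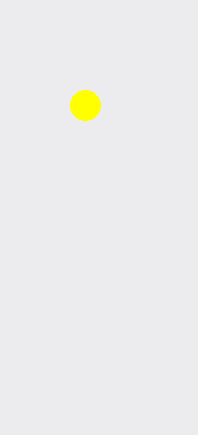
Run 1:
a = 85; b = 105; c = 15; col = 'yellow'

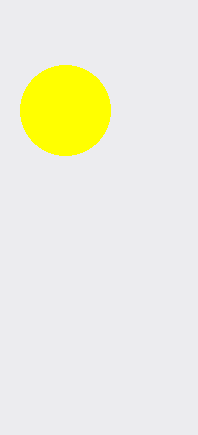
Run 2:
a = 65, b = 110, c = 45, col = 'yellow'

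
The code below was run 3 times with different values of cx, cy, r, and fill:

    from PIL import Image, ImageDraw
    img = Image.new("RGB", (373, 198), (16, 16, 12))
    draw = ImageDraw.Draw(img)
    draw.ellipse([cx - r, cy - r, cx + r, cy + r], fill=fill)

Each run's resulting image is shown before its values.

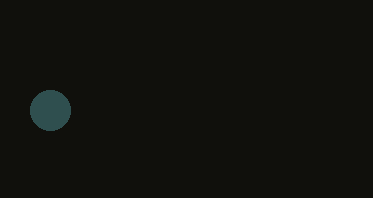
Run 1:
cx = 50, cy = 110, r = 20, fill = 'darkslategray'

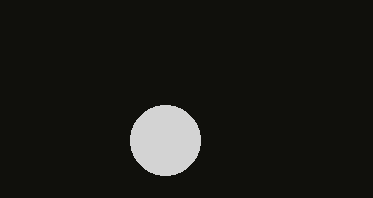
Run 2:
cx = 165
cy = 140
r = 35
fill = 'lightgray'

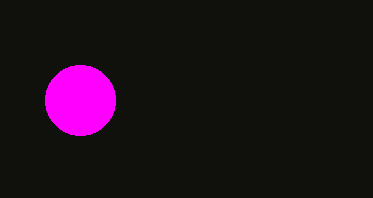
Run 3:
cx = 80
cy = 100
r = 35
fill = 'magenta'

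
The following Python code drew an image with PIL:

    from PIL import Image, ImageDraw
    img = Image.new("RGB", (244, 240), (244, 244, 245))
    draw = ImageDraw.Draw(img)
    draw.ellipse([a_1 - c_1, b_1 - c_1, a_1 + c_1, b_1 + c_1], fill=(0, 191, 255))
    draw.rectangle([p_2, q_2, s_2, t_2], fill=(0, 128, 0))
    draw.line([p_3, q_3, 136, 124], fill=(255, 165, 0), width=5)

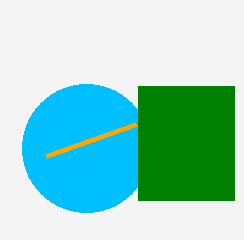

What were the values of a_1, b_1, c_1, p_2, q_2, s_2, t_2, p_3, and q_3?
a_1 = 86, b_1 = 148, c_1 = 64, p_2 = 138, q_2 = 86, s_2 = 234, t_2 = 200, p_3 = 46, q_3 = 156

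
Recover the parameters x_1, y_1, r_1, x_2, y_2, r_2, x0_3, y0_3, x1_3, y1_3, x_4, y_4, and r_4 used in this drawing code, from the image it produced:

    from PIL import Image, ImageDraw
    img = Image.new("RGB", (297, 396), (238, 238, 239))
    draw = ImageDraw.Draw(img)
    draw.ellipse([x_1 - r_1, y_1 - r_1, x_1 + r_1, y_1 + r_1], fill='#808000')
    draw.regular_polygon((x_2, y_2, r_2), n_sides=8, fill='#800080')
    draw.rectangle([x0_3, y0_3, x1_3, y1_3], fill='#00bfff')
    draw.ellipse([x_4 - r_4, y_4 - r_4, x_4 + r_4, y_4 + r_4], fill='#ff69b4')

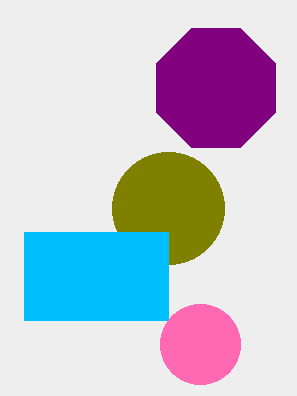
x_1 = 168
y_1 = 208
r_1 = 56
x_2 = 216
y_2 = 88
r_2 = 64
x0_3 = 24
y0_3 = 232
x1_3 = 168
y1_3 = 320
x_4 = 200
y_4 = 344
r_4 = 40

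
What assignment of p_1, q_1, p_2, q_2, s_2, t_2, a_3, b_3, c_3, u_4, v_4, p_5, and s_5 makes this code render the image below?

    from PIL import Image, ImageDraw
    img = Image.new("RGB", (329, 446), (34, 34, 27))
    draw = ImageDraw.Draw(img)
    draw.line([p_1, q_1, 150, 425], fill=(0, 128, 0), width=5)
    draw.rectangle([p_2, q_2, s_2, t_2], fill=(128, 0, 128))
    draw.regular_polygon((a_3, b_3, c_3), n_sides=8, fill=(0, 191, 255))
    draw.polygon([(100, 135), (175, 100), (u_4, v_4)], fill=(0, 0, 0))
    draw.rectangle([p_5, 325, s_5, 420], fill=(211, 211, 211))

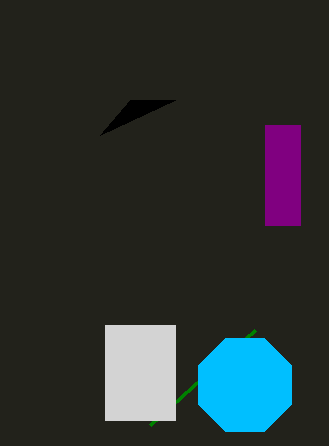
p_1 = 255; q_1 = 330; p_2 = 265; q_2 = 125; s_2 = 300; t_2 = 225; a_3 = 245; b_3 = 385; c_3 = 50; u_4 = 130; v_4 = 100; p_5 = 105; s_5 = 175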